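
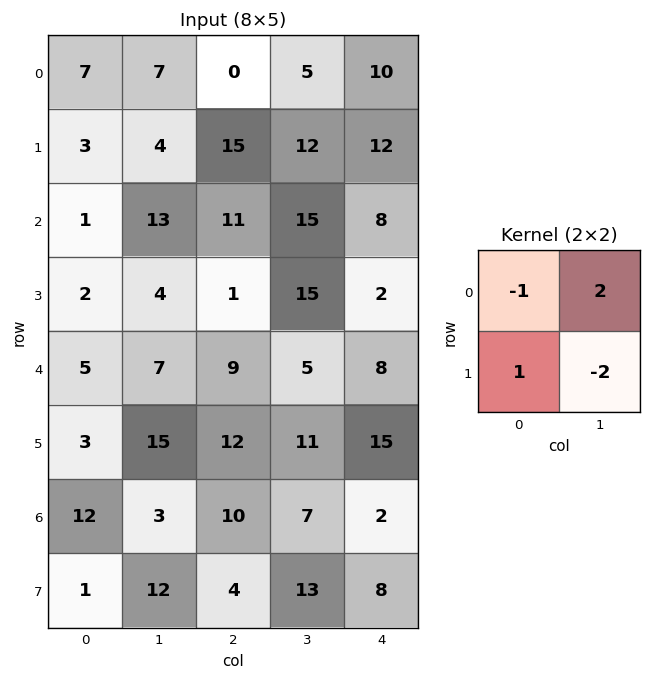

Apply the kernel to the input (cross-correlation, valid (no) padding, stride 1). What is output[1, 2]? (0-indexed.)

The receptive field on the input at this output position is [15 12 / 11 15]. Elementwise product with the kernel and sum: 15·-1 + 12·2 + 11·1 + 15·-2.

-10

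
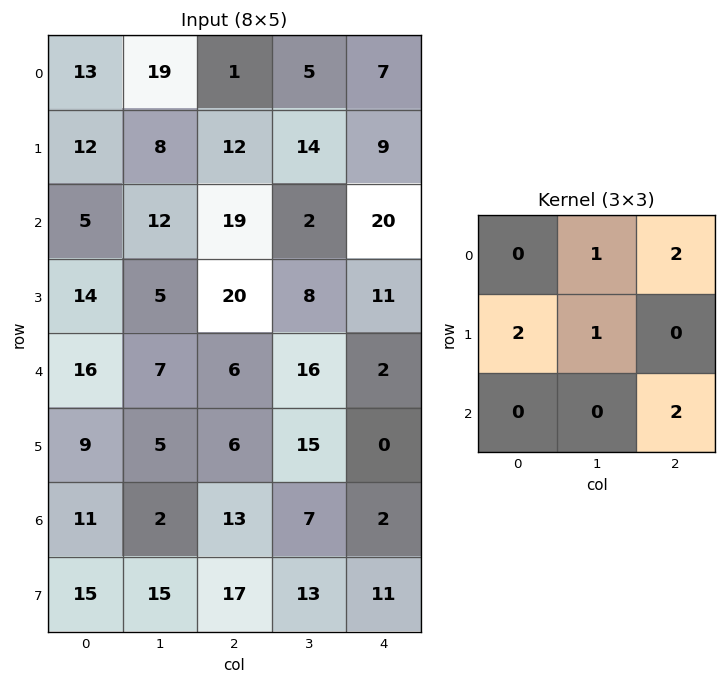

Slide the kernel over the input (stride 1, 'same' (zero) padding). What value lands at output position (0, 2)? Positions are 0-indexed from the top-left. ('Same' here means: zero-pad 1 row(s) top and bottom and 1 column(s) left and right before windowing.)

67

The receptive field on the zero-padded input at this output position is [0 0 0 / 19 1 5 / 8 12 14]. Elementwise product with the kernel and sum: 0·1 + 0·2 + 19·2 + 1·1 + 14·2.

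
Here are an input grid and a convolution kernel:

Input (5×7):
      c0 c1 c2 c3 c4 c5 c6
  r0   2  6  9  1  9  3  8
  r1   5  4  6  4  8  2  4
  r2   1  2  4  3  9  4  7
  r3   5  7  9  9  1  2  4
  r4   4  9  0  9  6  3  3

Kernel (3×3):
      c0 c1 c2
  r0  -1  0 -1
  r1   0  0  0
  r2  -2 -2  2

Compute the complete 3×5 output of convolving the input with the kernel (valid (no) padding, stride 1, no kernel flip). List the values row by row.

Output[0,0]: The receptive field on the input at this output position is [2 6 9 / 5 4 6 / 1 2 4]. Elementwise product with the kernel and sum: 2·-1 + 9·-1 + 1·-2 + 2·-2 + 4·2.

-9 -13 -14 -20 -29
-17 -22 -48 -22 -10
-31 -5 -19 -31 -28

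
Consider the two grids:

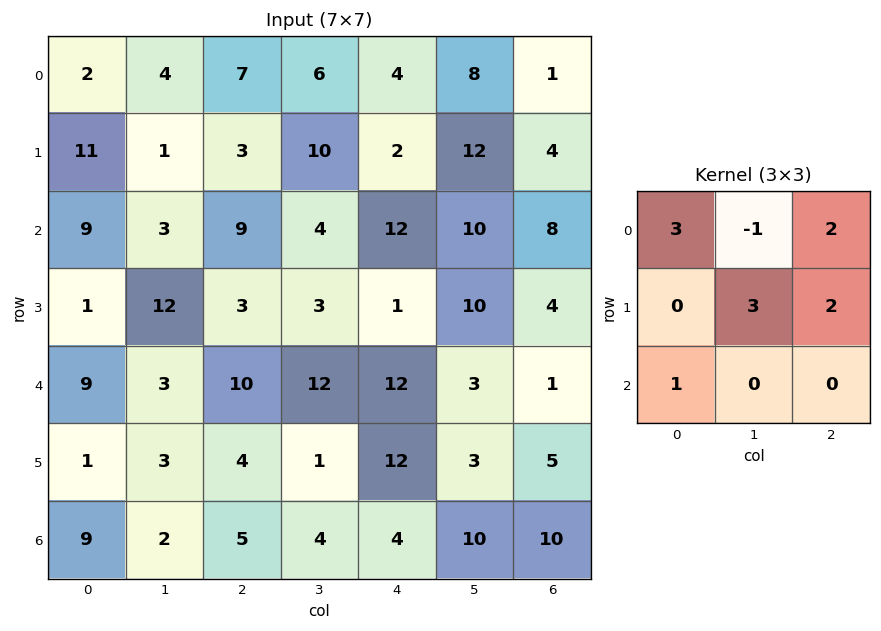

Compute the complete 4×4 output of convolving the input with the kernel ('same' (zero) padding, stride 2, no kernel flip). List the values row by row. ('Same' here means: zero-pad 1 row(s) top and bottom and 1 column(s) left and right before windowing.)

14 34 38 15
24 67 111 66
56 96 71 32
36 30 29 34

Output[0,0]: The receptive field on the zero-padded input at this output position is [0 0 0 / 0 2 4 / 0 11 1]. Elementwise product with the kernel and sum: 0·3 + 0·-1 + 0·2 + 2·3 + 4·2 + 0·1.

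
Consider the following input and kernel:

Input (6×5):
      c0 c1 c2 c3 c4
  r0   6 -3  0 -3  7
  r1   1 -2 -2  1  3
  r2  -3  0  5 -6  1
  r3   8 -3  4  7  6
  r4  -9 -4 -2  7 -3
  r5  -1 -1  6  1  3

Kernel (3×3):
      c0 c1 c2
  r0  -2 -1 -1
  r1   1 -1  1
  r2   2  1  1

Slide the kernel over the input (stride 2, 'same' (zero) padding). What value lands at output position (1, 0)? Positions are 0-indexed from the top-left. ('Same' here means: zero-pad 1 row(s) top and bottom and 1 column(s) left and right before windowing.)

The receptive field on the zero-padded input at this output position is [0 1 -2 / 0 -3 0 / 0 8 -3]. Elementwise product with the kernel and sum: 0·-2 + 1·-1 + -2·-1 + 0·1 + -3·-1 + 0·1 + 0·2 + 8·1 + -3·1.

9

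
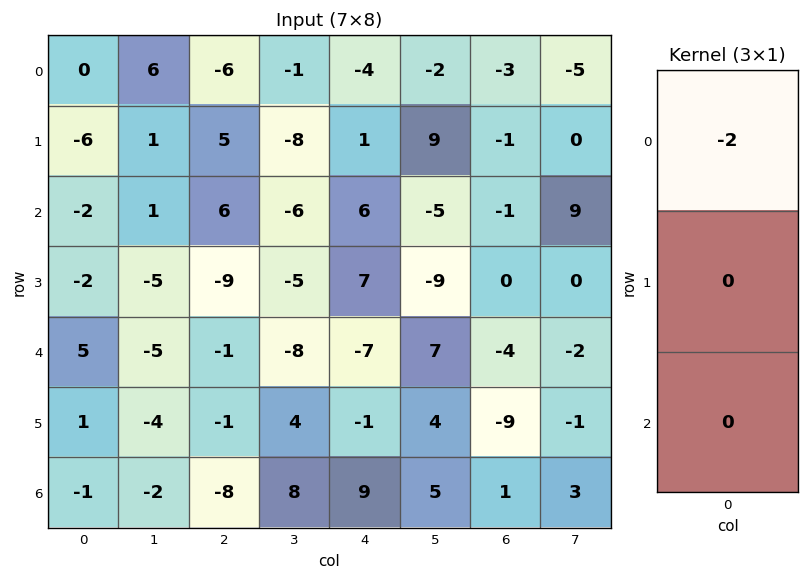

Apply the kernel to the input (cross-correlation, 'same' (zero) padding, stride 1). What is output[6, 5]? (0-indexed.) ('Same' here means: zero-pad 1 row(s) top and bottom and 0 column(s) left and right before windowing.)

-8

The receptive field on the zero-padded input at this output position is [4 / 5 / 0]. Elementwise product with the kernel and sum: 4·-2.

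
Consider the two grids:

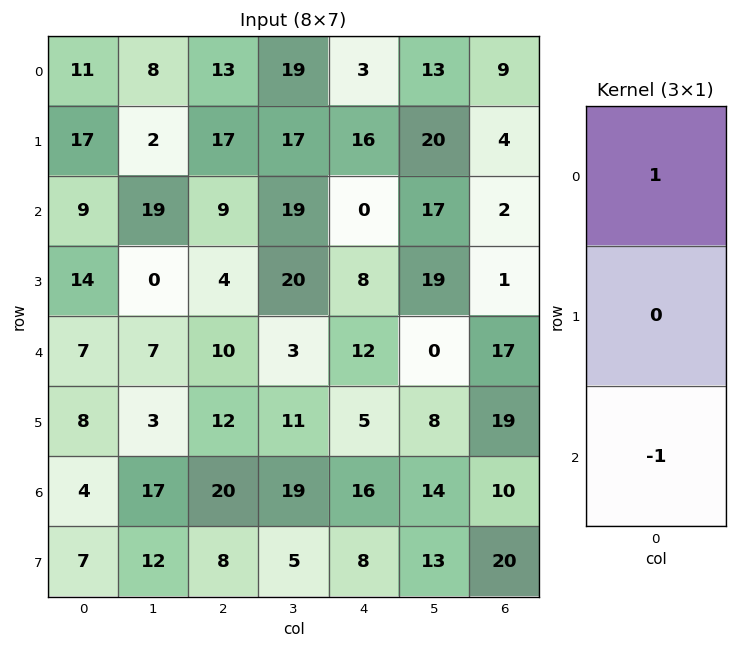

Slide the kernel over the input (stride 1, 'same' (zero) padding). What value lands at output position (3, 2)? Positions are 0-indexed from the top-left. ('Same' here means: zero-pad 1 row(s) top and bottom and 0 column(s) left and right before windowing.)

The receptive field on the zero-padded input at this output position is [9 / 4 / 10]. Elementwise product with the kernel and sum: 9·1 + 10·-1.

-1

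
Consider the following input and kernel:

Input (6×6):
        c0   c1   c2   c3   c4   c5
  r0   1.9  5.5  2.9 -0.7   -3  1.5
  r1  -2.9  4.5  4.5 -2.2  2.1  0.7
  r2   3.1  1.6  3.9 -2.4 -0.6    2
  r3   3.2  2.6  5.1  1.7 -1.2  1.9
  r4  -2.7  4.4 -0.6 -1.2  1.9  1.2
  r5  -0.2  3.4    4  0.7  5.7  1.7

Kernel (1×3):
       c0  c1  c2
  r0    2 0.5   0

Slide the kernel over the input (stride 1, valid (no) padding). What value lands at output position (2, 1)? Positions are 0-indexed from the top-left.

5.15

The receptive field on the input at this output position is [1.6 3.9 -2.4]. Elementwise product with the kernel and sum: 1.6·2 + 3.9·0.5.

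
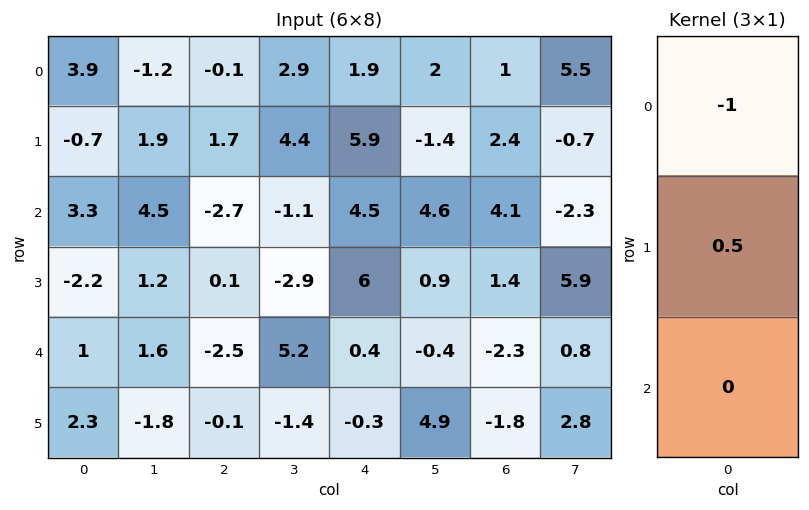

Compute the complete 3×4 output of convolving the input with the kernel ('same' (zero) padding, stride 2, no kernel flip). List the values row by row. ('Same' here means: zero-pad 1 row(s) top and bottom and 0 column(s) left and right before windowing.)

Output[0,0]: The receptive field on the zero-padded input at this output position is [0 / 3.9 / -0.7]. Elementwise product with the kernel and sum: 0·-1 + 3.9·0.5.

1.95 -0.05 0.95 0.5
2.35 -3.05 -3.65 -0.35
2.7 -1.35 -5.8 -2.55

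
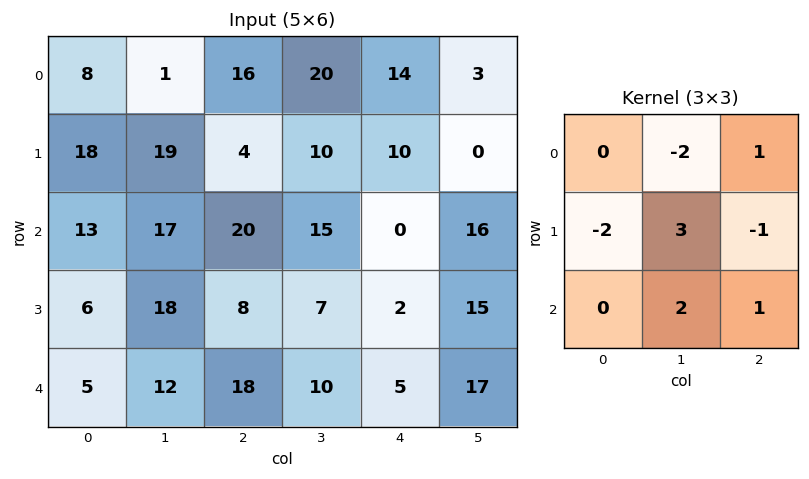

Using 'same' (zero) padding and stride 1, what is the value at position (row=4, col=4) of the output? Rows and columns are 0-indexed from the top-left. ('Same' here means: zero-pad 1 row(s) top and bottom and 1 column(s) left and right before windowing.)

The receptive field on the zero-padded input at this output position is [7 2 15 / 10 5 17 / 0 0 0]. Elementwise product with the kernel and sum: 2·-2 + 15·1 + 10·-2 + 5·3 + 17·-1 + 0·2 + 0·1.

-11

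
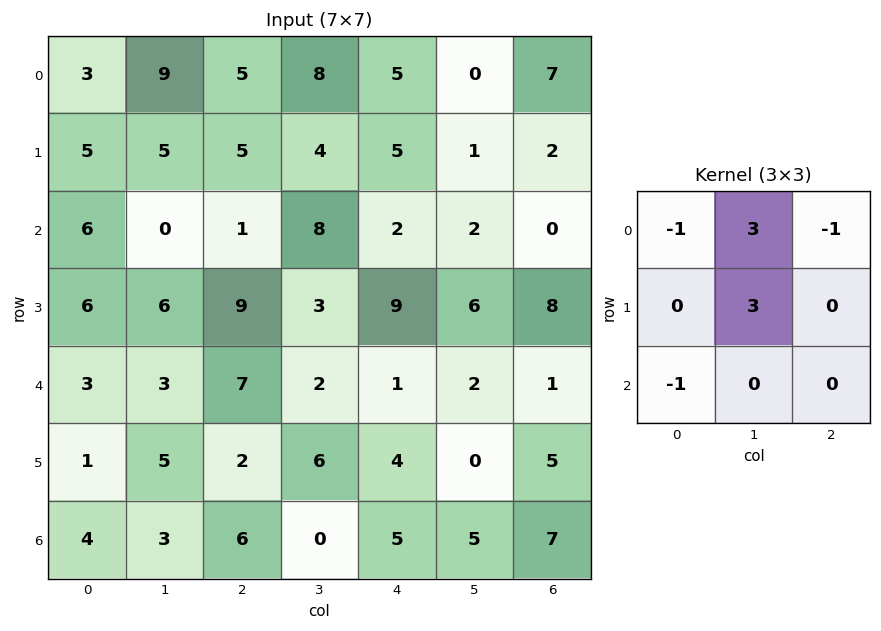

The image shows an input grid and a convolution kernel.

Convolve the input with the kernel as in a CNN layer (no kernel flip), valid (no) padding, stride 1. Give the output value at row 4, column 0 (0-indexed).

10

The receptive field on the input at this output position is [3 3 7 / 1 5 2 / 4 3 6]. Elementwise product with the kernel and sum: 3·-1 + 3·3 + 7·-1 + 5·3 + 4·-1.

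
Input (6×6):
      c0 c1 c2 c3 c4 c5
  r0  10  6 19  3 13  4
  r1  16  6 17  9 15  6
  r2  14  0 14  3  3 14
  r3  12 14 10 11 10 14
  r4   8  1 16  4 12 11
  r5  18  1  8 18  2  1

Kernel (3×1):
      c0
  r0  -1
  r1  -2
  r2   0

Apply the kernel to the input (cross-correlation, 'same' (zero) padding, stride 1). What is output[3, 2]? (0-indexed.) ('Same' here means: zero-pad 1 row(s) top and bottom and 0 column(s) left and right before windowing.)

The receptive field on the zero-padded input at this output position is [14 / 10 / 16]. Elementwise product with the kernel and sum: 14·-1 + 10·-2.

-34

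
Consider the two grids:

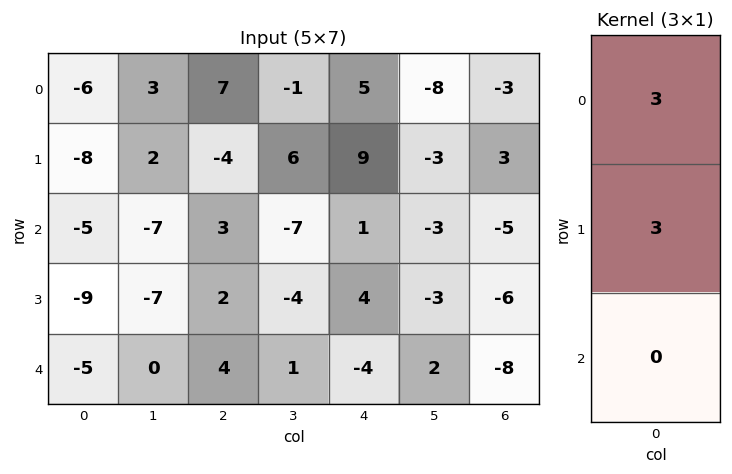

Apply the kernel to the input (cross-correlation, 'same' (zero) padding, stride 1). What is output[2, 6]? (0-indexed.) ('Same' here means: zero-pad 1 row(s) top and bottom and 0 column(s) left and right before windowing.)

The receptive field on the zero-padded input at this output position is [3 / -5 / -6]. Elementwise product with the kernel and sum: 3·3 + -5·3.

-6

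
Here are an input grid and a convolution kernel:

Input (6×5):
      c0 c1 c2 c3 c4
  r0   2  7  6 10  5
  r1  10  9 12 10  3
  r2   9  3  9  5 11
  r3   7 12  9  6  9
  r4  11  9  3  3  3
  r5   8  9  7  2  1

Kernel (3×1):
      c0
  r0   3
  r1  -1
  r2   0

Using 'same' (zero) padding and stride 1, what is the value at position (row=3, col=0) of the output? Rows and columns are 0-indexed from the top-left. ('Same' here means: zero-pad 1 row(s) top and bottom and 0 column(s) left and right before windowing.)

The receptive field on the zero-padded input at this output position is [9 / 7 / 11]. Elementwise product with the kernel and sum: 9·3 + 7·-1.

20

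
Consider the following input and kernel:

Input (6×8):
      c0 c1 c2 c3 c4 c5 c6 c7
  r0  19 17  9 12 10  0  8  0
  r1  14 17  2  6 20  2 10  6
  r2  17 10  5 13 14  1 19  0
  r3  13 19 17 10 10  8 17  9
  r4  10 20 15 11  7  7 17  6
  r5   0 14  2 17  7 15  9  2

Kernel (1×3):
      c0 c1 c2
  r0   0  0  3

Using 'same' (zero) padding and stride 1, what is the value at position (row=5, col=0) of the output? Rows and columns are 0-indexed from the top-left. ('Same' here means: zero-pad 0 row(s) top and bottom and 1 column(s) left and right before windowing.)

42

The receptive field on the zero-padded input at this output position is [0 0 14]. Elementwise product with the kernel and sum: 14·3.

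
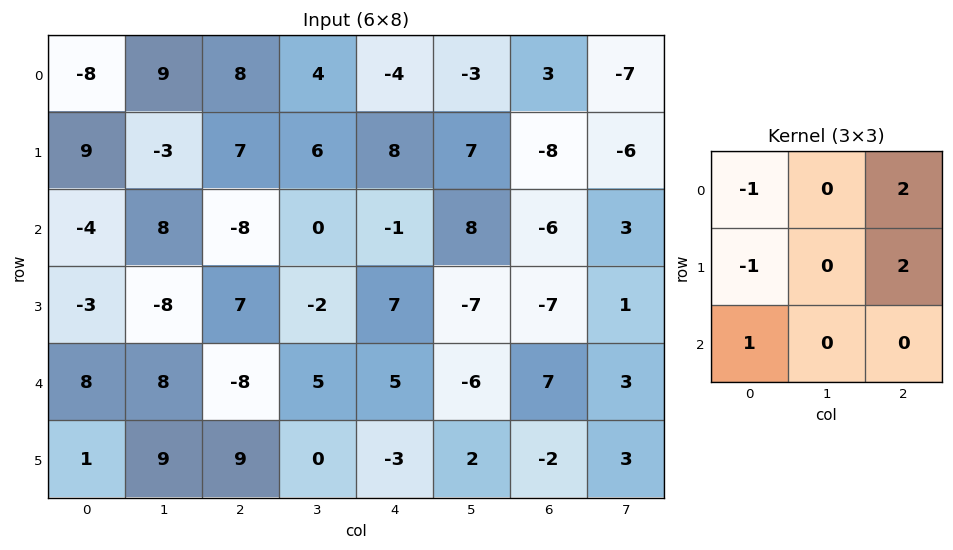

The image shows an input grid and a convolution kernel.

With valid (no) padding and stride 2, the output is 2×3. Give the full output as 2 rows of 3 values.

25 -15 -15
13 5 -27

Output[0,0]: The receptive field on the input at this output position is [-8 9 8 / 9 -3 7 / -4 8 -8]. Elementwise product with the kernel and sum: -8·-1 + 8·2 + 9·-1 + 7·2 + -4·1.
Output[0,1]: The receptive field on the input at this output position is [8 4 -4 / 7 6 8 / -8 0 -1]. Elementwise product with the kernel and sum: 8·-1 + -4·2 + 7·-1 + 8·2 + -8·1.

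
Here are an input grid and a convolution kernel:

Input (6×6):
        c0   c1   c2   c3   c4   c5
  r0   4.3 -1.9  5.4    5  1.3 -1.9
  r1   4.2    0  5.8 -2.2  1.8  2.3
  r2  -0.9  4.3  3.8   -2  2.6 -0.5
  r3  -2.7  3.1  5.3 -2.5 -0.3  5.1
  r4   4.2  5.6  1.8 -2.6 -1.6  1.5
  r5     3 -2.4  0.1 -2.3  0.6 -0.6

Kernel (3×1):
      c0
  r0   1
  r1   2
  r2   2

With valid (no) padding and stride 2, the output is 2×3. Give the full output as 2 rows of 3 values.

Output[0,0]: The receptive field on the input at this output position is [4.3 / 4.2 / -0.9]. Elementwise product with the kernel and sum: 4.3·1 + 4.2·2 + -0.9·2.

10.9 24.6 10.1
2.1 18 -1.2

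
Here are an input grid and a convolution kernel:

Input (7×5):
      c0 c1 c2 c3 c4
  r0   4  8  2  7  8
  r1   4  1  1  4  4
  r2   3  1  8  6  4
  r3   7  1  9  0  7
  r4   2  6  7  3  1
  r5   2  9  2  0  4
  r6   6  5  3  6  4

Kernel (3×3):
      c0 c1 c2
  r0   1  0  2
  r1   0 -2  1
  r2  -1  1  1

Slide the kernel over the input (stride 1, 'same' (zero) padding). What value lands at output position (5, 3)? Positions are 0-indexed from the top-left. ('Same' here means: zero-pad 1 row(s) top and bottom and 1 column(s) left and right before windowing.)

20

The receptive field on the zero-padded input at this output position is [7 3 1 / 2 0 4 / 3 6 4]. Elementwise product with the kernel and sum: 7·1 + 1·2 + 0·-2 + 4·1 + 3·-1 + 6·1 + 4·1.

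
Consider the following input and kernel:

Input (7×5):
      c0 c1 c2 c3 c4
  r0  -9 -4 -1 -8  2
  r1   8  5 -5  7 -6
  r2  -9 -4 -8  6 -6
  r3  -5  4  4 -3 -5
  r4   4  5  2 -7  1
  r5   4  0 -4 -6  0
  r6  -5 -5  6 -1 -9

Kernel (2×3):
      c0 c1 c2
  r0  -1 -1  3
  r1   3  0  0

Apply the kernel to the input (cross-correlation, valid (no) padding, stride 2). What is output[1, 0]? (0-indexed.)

-26

The receptive field on the input at this output position is [-9 -4 -8 / -5 4 4]. Elementwise product with the kernel and sum: -9·-1 + -4·-1 + -8·3 + -5·3.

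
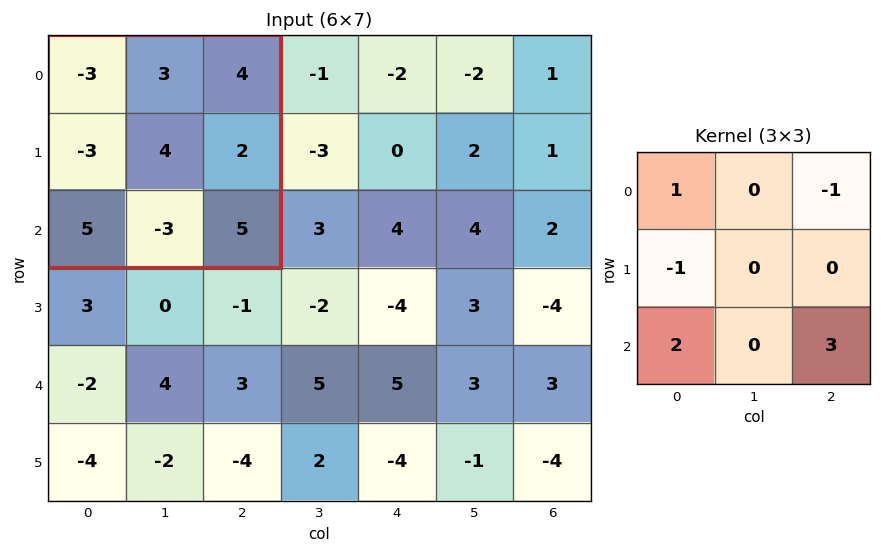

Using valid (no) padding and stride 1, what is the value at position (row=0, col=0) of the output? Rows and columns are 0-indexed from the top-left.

The receptive field on the input at this output position is [-3 3 4 / -3 4 2 / 5 -3 5]. Elementwise product with the kernel and sum: -3·1 + 4·-1 + -3·-1 + 5·2 + 5·3.

21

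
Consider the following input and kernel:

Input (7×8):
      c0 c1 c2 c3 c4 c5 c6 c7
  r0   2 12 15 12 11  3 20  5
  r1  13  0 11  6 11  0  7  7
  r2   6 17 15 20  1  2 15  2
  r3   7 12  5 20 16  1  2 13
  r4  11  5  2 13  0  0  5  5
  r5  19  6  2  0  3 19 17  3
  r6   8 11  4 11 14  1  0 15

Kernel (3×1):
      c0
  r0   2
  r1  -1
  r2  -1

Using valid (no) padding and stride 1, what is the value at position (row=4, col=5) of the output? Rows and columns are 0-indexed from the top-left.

The receptive field on the input at this output position is [0 / 19 / 1]. Elementwise product with the kernel and sum: 0·2 + 19·-1 + 1·-1.

-20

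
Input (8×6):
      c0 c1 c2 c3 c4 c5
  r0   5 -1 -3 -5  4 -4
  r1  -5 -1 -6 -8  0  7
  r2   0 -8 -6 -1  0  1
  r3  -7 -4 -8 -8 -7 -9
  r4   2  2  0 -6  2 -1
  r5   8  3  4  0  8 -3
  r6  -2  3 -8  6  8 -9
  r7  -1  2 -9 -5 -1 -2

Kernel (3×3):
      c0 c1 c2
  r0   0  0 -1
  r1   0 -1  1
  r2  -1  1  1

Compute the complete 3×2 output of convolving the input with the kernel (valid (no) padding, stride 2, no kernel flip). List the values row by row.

-16 9
2 -3
-2 28

Output[0,0]: The receptive field on the input at this output position is [5 -1 -3 / -5 -1 -6 / 0 -8 -6]. Elementwise product with the kernel and sum: -3·-1 + -1·-1 + -6·1 + 0·-1 + -8·1 + -6·1.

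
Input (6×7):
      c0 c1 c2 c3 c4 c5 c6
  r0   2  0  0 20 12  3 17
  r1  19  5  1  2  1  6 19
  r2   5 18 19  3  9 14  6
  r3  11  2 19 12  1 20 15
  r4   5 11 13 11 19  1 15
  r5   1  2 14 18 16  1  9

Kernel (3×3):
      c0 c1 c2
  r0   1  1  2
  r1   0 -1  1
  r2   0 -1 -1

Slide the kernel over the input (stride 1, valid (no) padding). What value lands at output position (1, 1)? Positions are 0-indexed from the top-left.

The receptive field on the input at this output position is [5 1 2 / 18 19 3 / 2 19 12]. Elementwise product with the kernel and sum: 5·1 + 1·1 + 2·2 + 19·-1 + 3·1 + 19·-1 + 12·-1.

-37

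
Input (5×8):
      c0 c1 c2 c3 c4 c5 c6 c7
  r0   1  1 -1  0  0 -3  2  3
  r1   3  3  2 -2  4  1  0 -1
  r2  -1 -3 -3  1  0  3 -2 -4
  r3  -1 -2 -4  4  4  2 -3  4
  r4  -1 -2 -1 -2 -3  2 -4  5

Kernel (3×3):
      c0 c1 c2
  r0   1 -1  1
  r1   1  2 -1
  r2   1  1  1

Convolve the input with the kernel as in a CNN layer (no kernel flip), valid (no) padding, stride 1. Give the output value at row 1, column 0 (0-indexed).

The receptive field on the input at this output position is [3 3 2 / -1 -3 -3 / -1 -2 -4]. Elementwise product with the kernel and sum: 3·1 + 3·-1 + 2·1 + -1·1 + -3·2 + -3·-1 + -1·1 + -2·1 + -4·1.

-9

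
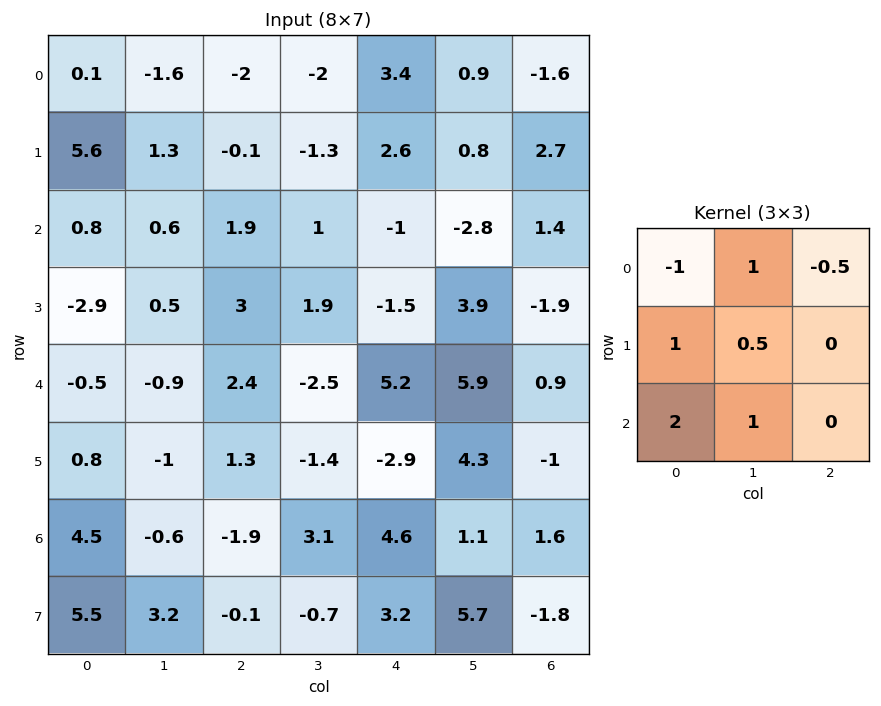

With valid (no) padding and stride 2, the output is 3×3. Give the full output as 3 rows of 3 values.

Output[0,0]: The receptive field on the input at this output position is [0.1 -1.6 -2 / 5.6 1.3 -0.1 / 0.8 0.6 1.9]. Elementwise product with the kernel and sum: 0.1·-1 + -1.6·1 + -2·-0.5 + 5.6·1 + 1.3·0.5 + 0.8·2 + 0.6·1.
Output[0,1]: The receptive field on the input at this output position is [-2 -2 3.4 / -0.1 -1.3 2.6 / 1.9 1 -1]. Elementwise product with the kernel and sum: -2·-1 + -2·1 + 3.4·-0.5 + -0.1·1 + -1.3·0.5 + 1.9·2 + 1·1.

7.75 2.35 -3.5
-5.7 5.85 14.25
7.1 -7.6 9.8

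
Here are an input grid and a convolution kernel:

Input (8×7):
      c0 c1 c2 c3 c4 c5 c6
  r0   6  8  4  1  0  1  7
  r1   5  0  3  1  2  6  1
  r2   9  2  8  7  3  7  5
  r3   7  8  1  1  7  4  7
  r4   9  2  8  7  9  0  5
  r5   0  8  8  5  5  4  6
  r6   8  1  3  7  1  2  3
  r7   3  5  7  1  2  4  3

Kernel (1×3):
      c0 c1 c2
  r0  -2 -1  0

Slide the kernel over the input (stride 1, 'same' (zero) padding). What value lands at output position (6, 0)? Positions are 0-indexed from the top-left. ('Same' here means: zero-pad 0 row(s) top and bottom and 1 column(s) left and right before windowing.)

The receptive field on the zero-padded input at this output position is [0 8 1]. Elementwise product with the kernel and sum: 0·-2 + 8·-1.

-8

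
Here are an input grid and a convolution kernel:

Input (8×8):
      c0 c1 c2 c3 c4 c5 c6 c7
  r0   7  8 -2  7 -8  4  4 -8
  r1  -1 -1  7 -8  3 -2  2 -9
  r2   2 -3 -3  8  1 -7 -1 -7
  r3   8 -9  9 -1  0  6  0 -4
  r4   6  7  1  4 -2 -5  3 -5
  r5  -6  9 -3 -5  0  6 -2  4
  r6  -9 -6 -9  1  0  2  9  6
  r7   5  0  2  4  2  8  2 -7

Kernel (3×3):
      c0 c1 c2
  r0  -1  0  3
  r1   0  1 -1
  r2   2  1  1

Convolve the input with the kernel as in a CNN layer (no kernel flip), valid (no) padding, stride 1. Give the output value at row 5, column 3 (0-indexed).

39

The receptive field on the input at this output position is [-5 0 6 / 1 0 2 / 4 2 8]. Elementwise product with the kernel and sum: -5·-1 + 6·3 + 0·1 + 2·-1 + 4·2 + 2·1 + 8·1.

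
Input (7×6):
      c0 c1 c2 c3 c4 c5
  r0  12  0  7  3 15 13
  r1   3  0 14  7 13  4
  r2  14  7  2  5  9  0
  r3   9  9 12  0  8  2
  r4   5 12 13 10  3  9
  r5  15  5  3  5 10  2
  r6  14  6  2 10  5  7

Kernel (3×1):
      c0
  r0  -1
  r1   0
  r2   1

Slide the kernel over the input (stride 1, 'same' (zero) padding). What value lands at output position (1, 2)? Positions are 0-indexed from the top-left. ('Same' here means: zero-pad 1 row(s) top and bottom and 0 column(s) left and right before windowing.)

-5

The receptive field on the zero-padded input at this output position is [7 / 14 / 2]. Elementwise product with the kernel and sum: 7·-1 + 2·1.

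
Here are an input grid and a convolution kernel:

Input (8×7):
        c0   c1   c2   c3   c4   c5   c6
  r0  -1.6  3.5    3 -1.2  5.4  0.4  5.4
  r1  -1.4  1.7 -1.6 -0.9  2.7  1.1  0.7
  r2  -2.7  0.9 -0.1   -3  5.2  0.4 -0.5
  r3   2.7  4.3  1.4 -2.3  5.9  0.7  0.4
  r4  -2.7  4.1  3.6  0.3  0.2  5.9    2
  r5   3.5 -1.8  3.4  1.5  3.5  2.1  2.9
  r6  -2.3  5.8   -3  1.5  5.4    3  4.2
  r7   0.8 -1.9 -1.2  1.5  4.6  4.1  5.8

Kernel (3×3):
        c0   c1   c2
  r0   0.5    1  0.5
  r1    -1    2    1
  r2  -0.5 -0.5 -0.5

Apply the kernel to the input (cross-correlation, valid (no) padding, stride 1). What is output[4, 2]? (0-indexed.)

3.35

The receptive field on the input at this output position is [3.6 0.3 0.2 / 3.4 1.5 3.5 / -3 1.5 5.4]. Elementwise product with the kernel and sum: 3.6·0.5 + 0.3·1 + 0.2·0.5 + 3.4·-1 + 1.5·2 + 3.5·1 + -3·-0.5 + 1.5·-0.5 + 5.4·-0.5.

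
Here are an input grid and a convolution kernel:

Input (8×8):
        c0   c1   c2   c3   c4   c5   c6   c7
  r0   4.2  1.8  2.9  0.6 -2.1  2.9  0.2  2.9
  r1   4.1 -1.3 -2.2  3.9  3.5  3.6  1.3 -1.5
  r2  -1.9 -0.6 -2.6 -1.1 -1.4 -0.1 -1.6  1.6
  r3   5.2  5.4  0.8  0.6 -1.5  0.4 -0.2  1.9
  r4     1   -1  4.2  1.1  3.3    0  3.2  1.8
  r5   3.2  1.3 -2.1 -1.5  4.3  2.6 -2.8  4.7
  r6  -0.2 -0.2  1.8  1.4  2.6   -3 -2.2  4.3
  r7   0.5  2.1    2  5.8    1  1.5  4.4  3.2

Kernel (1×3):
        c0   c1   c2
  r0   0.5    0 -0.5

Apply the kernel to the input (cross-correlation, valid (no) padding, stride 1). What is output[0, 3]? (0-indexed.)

The receptive field on the input at this output position is [0.6 -2.1 2.9]. Elementwise product with the kernel and sum: 0.6·0.5 + 2.9·-0.5.

-1.15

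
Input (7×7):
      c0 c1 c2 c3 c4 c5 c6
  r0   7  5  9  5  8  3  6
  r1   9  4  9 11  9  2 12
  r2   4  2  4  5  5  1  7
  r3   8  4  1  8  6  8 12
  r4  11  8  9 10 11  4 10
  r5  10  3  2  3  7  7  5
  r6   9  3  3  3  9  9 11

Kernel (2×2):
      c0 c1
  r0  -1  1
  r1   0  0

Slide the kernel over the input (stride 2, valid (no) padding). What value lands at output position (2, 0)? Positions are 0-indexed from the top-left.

-3

The receptive field on the input at this output position is [11 8 / 10 3]. Elementwise product with the kernel and sum: 11·-1 + 8·1.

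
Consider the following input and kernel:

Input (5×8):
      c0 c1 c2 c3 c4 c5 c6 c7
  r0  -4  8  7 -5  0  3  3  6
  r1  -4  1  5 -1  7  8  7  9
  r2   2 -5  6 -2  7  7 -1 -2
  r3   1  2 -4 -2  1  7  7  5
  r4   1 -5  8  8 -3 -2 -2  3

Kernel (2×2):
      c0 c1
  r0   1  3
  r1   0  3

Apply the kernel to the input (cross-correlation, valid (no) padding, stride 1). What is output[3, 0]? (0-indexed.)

The receptive field on the input at this output position is [1 2 / 1 -5]. Elementwise product with the kernel and sum: 1·1 + 2·3 + -5·3.

-8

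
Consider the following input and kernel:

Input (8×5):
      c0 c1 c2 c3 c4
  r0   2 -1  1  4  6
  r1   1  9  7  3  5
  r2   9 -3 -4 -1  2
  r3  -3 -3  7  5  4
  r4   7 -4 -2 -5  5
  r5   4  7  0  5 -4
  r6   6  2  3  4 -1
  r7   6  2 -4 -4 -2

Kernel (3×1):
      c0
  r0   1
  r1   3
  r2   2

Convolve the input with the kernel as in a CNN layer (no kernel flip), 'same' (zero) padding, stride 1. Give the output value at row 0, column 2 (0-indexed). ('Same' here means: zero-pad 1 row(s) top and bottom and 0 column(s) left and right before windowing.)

The receptive field on the zero-padded input at this output position is [0 / 1 / 7]. Elementwise product with the kernel and sum: 0·1 + 1·3 + 7·2.

17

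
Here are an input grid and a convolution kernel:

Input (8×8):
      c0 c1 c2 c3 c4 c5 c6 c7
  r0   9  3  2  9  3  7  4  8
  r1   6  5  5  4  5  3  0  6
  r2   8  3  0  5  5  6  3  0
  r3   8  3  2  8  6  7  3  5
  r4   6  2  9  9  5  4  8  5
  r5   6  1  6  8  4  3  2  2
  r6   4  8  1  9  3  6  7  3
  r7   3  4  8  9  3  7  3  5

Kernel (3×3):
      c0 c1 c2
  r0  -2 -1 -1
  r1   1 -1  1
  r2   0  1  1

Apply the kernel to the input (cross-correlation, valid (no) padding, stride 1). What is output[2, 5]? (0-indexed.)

7

The receptive field on the input at this output position is [6 3 0 / 7 3 5 / 4 8 5]. Elementwise product with the kernel and sum: 6·-2 + 3·-1 + 0·-1 + 7·1 + 3·-1 + 5·1 + 8·1 + 5·1.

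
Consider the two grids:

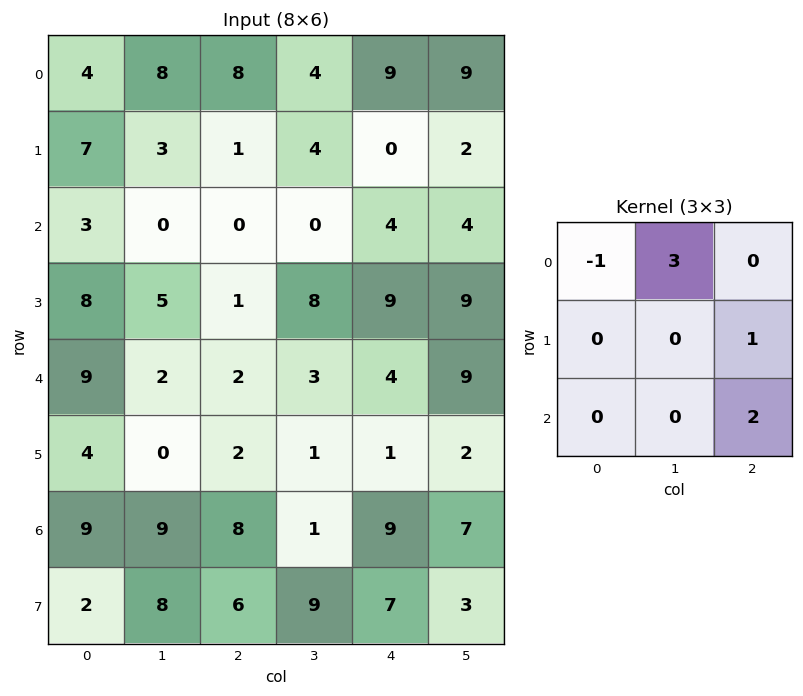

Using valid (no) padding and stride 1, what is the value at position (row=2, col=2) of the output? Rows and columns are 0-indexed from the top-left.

The receptive field on the input at this output position is [0 0 4 / 1 8 9 / 2 3 4]. Elementwise product with the kernel and sum: 0·-1 + 0·3 + 9·1 + 4·2.

17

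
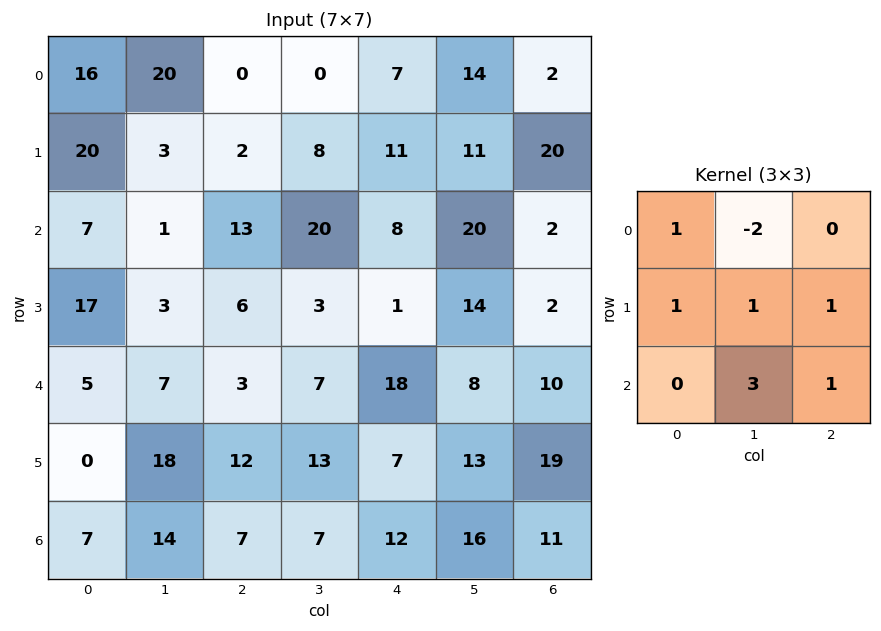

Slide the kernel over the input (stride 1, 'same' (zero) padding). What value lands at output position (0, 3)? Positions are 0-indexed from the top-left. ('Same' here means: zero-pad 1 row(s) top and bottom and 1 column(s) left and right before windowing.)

The receptive field on the zero-padded input at this output position is [0 0 0 / 0 0 7 / 2 8 11]. Elementwise product with the kernel and sum: 0·1 + 0·-2 + 0·1 + 0·1 + 7·1 + 8·3 + 11·1.

42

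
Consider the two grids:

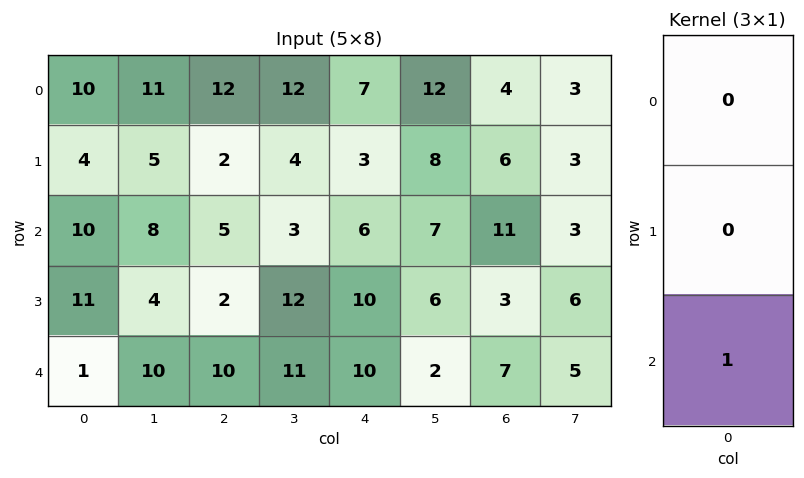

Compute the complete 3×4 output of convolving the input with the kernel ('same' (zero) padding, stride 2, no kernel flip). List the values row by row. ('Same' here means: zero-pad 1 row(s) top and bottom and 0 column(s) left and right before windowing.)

4 2 3 6
11 2 10 3
0 0 0 0

Output[0,0]: The receptive field on the zero-padded input at this output position is [0 / 10 / 4]. Elementwise product with the kernel and sum: 4·1.
Output[0,1]: The receptive field on the zero-padded input at this output position is [0 / 12 / 2]. Elementwise product with the kernel and sum: 2·1.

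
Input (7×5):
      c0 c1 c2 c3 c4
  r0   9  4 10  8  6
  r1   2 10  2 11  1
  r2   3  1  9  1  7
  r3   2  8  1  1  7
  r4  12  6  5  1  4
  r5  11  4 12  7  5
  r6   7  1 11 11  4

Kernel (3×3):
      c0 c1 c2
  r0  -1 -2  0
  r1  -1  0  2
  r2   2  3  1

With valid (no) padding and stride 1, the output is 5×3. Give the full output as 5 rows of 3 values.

3 18 2
22 7 -7
42 3 19
26 37 50
17 40 50

Output[0,0]: The receptive field on the input at this output position is [9 4 10 / 2 10 2 / 3 1 9]. Elementwise product with the kernel and sum: 9·-1 + 4·-2 + 2·-1 + 2·2 + 3·2 + 1·3 + 9·1.
Output[0,1]: The receptive field on the input at this output position is [4 10 8 / 10 2 11 / 1 9 1]. Elementwise product with the kernel and sum: 4·-1 + 10·-2 + 10·-1 + 11·2 + 1·2 + 9·3 + 1·1.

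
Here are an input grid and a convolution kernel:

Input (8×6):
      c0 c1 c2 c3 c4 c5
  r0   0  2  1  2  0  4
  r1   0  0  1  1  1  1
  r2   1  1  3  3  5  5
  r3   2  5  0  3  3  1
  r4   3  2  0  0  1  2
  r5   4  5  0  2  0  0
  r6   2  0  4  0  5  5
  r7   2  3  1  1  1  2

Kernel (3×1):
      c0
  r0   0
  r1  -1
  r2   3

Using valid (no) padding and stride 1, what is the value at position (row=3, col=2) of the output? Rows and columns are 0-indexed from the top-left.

0

The receptive field on the input at this output position is [0 / 0 / 0]. Elementwise product with the kernel and sum: 0·-1 + 0·3.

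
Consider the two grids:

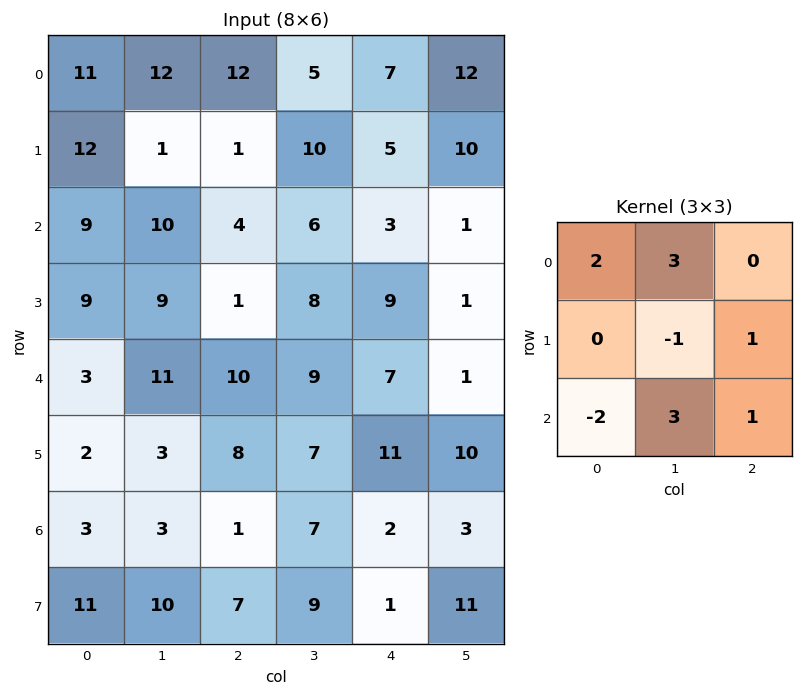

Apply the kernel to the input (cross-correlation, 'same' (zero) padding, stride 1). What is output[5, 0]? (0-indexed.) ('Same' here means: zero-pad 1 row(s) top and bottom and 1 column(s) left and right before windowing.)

The receptive field on the zero-padded input at this output position is [0 3 11 / 0 2 3 / 0 3 3]. Elementwise product with the kernel and sum: 0·2 + 3·3 + 2·-1 + 3·1 + 0·-2 + 3·3 + 3·1.

22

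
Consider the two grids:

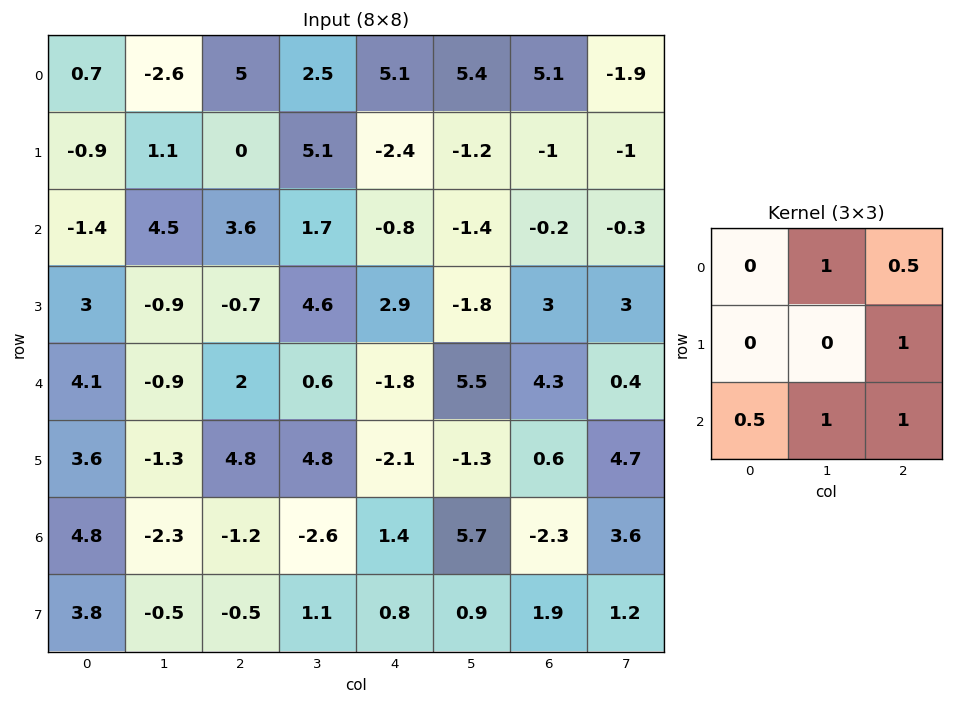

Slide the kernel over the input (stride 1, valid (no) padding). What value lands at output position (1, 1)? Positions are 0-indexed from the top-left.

The receptive field on the input at this output position is [1.1 0 5.1 / 4.5 3.6 1.7 / -0.9 -0.7 4.6]. Elementwise product with the kernel and sum: 0·1 + 5.1·0.5 + 1.7·1 + -0.9·0.5 + -0.7·1 + 4.6·1.

7.7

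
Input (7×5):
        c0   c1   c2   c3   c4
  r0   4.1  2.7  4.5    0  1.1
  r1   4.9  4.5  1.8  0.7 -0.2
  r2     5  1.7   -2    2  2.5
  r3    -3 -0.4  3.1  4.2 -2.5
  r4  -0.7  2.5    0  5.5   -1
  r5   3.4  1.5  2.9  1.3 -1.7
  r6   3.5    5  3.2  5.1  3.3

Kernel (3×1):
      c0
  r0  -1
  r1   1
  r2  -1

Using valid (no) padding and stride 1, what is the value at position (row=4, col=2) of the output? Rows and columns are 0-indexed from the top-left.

-0.3

The receptive field on the input at this output position is [0 / 2.9 / 3.2]. Elementwise product with the kernel and sum: 0·-1 + 2.9·1 + 3.2·-1.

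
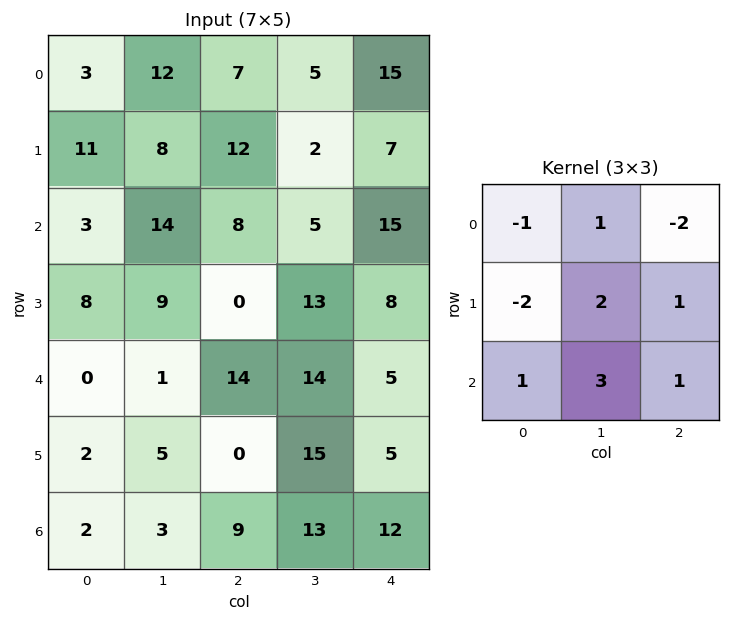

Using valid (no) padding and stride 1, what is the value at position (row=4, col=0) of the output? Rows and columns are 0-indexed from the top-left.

The receptive field on the input at this output position is [0 1 14 / 2 5 0 / 2 3 9]. Elementwise product with the kernel and sum: 0·-1 + 1·1 + 14·-2 + 2·-2 + 5·2 + 0·1 + 2·1 + 3·3 + 9·1.

-1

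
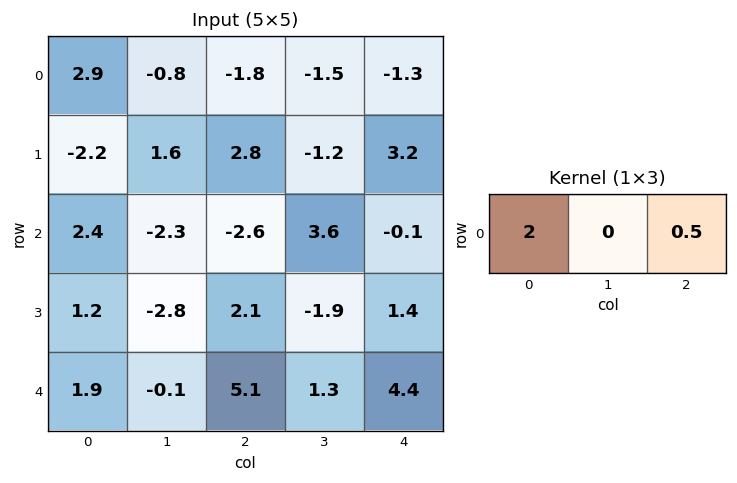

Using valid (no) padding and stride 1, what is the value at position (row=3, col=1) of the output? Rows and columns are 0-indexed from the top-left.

The receptive field on the input at this output position is [-2.8 2.1 -1.9]. Elementwise product with the kernel and sum: -2.8·2 + -1.9·0.5.

-6.55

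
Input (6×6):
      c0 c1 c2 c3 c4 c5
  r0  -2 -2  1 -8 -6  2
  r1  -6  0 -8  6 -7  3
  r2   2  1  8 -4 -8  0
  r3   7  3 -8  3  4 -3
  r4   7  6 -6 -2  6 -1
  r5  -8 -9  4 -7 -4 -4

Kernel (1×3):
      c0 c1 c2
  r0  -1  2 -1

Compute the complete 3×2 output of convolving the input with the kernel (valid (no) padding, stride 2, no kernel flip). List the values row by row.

Output[0,0]: The receptive field on the input at this output position is [-2 -2 1]. Elementwise product with the kernel and sum: -2·-1 + -2·2 + 1·-1.
Output[0,1]: The receptive field on the input at this output position is [1 -8 -6]. Elementwise product with the kernel and sum: 1·-1 + -8·2 + -6·-1.

-3 -11
-8 -8
11 -4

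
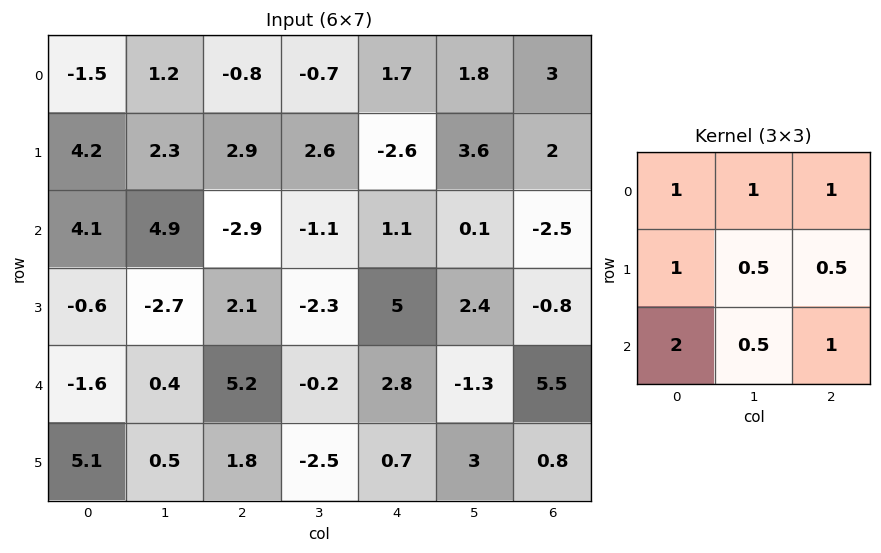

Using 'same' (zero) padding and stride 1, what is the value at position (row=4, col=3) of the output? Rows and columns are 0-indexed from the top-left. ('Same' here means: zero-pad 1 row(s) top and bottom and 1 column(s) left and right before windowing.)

The receptive field on the zero-padded input at this output position is [2.1 -2.3 5 / 5.2 -0.2 2.8 / 1.8 -2.5 0.7]. Elementwise product with the kernel and sum: 2.1·1 + -2.3·1 + 5·1 + 5.2·1 + -0.2·0.5 + 2.8·0.5 + 1.8·2 + -2.5·0.5 + 0.7·1.

14.35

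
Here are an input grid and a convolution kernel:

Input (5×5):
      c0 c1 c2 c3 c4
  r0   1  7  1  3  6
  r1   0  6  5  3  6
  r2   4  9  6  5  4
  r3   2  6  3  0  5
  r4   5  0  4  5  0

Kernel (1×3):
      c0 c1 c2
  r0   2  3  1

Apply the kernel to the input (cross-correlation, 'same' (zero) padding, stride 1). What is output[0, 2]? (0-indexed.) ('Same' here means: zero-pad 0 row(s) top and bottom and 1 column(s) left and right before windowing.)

20

The receptive field on the zero-padded input at this output position is [7 1 3]. Elementwise product with the kernel and sum: 7·2 + 1·3 + 3·1.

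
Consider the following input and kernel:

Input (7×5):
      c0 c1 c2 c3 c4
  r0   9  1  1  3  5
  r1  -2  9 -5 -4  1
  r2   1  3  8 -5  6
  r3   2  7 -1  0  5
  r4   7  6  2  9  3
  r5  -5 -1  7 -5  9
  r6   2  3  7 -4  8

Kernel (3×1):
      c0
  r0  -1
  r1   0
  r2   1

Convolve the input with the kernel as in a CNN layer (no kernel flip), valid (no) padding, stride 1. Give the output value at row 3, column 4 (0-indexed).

4

The receptive field on the input at this output position is [5 / 3 / 9]. Elementwise product with the kernel and sum: 5·-1 + 9·1.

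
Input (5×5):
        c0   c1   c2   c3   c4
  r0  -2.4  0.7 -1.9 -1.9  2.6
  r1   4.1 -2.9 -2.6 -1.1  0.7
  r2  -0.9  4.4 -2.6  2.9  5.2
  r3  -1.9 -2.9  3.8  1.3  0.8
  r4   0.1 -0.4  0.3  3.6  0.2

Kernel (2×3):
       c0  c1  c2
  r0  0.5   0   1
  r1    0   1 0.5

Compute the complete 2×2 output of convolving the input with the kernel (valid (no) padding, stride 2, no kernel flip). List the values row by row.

-7.3 0.9
-4.05 5.6

Output[0,0]: The receptive field on the input at this output position is [-2.4 0.7 -1.9 / 4.1 -2.9 -2.6]. Elementwise product with the kernel and sum: -2.4·0.5 + -1.9·1 + -2.9·1 + -2.6·0.5.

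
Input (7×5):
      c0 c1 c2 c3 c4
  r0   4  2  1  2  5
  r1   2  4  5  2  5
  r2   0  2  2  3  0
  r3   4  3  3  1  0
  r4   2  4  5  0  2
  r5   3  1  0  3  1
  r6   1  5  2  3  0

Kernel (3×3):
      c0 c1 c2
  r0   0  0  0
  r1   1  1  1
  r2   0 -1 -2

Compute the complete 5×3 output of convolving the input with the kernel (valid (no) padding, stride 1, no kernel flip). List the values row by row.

Output[0,0]: The receptive field on the input at this output position is [4 2 1 / 2 4 5 / 0 2 2]. Elementwise product with the kernel and sum: 2·1 + 4·1 + 5·1 + 2·-1 + 2·-2.
Output[0,1]: The receptive field on the input at this output position is [2 1 2 / 4 5 2 / 2 2 3]. Elementwise product with the kernel and sum: 4·1 + 5·1 + 2·1 + 2·-1 + 3·-2.

5 3 9
-5 2 4
-4 2 0
10 3 2
-5 -4 1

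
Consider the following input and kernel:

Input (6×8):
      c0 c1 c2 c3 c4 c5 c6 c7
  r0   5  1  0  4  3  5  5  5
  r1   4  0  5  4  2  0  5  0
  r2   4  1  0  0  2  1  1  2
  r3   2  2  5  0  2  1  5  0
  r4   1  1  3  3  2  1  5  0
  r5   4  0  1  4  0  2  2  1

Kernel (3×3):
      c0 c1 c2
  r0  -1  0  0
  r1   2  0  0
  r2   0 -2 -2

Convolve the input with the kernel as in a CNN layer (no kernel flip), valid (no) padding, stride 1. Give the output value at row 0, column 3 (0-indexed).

The receptive field on the input at this output position is [4 3 5 / 4 2 0 / 0 2 1]. Elementwise product with the kernel and sum: 4·-1 + 4·2 + 2·-2 + 1·-2.

-2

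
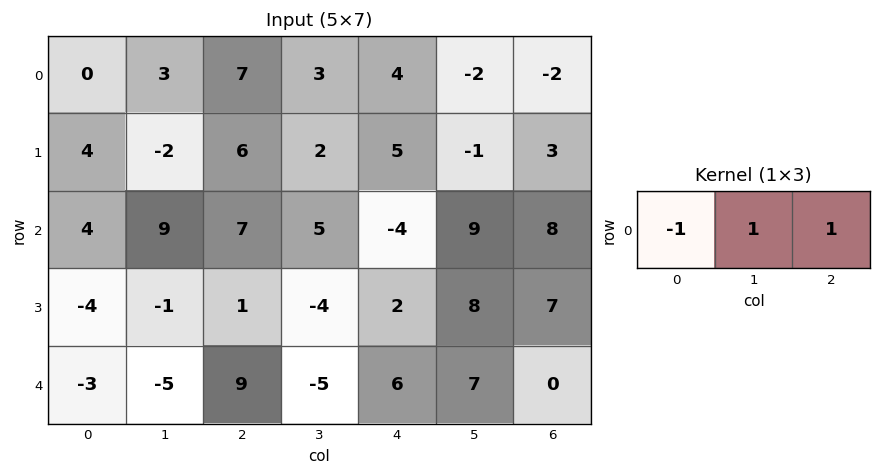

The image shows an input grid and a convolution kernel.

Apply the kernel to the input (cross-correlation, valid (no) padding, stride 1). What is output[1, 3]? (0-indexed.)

2

The receptive field on the input at this output position is [2 5 -1]. Elementwise product with the kernel and sum: 2·-1 + 5·1 + -1·1.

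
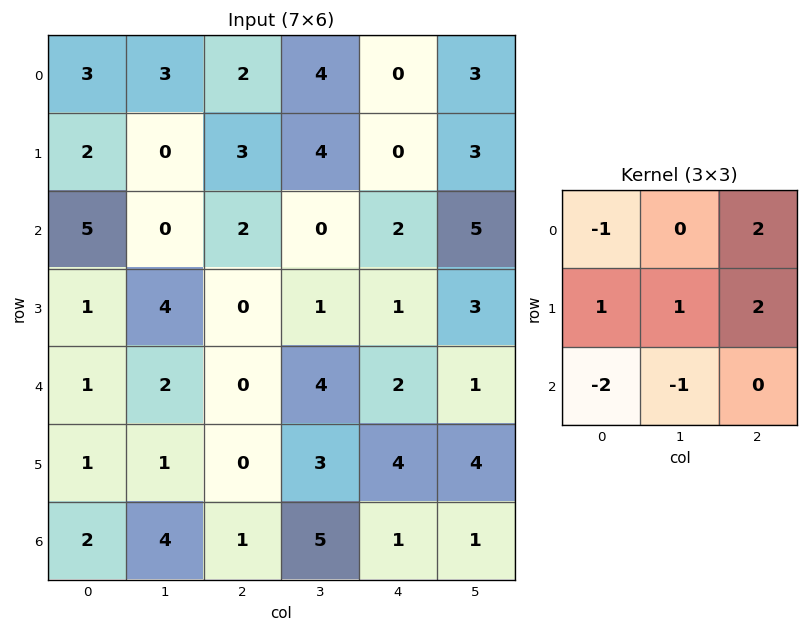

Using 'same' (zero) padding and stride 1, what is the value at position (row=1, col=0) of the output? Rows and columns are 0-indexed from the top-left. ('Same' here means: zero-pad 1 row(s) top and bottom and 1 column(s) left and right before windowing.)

The receptive field on the zero-padded input at this output position is [0 3 3 / 0 2 0 / 0 5 0]. Elementwise product with the kernel and sum: 0·-1 + 3·2 + 0·1 + 2·1 + 0·2 + 0·-2 + 5·-1.

3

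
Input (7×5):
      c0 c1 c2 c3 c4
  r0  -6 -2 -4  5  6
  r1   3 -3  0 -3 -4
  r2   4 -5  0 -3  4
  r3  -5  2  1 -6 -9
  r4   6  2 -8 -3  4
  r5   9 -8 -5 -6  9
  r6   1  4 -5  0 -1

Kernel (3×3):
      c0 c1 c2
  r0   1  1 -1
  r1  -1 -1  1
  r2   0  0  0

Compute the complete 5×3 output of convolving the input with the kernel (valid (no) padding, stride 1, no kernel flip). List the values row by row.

Output[0,0]: The receptive field on the input at this output position is [-6 -2 -4 / 3 -3 0 / 4 -5 0]. Elementwise product with the kernel and sum: -6·1 + -2·1 + -4·-1 + 3·-1 + -3·-1 + 0·1.

-4 -11 -6
1 2 8
3 -11 -11
-20 12 19
10 4 5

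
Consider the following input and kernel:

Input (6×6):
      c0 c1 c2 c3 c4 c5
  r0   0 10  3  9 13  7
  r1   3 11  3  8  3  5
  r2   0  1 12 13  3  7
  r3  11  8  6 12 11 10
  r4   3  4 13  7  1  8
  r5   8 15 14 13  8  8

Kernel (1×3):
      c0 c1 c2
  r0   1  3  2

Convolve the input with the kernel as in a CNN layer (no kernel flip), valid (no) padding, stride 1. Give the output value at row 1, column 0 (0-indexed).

42

The receptive field on the input at this output position is [3 11 3]. Elementwise product with the kernel and sum: 3·1 + 11·3 + 3·2.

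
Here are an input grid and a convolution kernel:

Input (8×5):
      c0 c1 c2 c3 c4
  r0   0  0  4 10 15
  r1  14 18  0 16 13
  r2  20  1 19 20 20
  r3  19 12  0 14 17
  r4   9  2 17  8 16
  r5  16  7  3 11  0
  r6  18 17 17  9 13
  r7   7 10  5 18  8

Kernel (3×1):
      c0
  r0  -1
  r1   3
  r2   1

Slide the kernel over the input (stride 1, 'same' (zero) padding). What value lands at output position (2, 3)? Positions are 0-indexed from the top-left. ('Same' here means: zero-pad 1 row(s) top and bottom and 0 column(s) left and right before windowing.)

58

The receptive field on the zero-padded input at this output position is [16 / 20 / 14]. Elementwise product with the kernel and sum: 16·-1 + 20·3 + 14·1.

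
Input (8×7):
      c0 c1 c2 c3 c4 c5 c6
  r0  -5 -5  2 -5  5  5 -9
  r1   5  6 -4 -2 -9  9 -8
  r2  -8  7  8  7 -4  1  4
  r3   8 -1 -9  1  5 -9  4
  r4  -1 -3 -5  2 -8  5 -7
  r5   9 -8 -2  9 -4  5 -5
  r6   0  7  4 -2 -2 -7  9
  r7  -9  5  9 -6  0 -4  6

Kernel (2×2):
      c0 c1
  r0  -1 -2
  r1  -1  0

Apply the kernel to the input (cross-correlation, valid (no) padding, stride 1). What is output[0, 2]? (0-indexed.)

12

The receptive field on the input at this output position is [2 -5 / -4 -2]. Elementwise product with the kernel and sum: 2·-1 + -5·-2 + -4·-1.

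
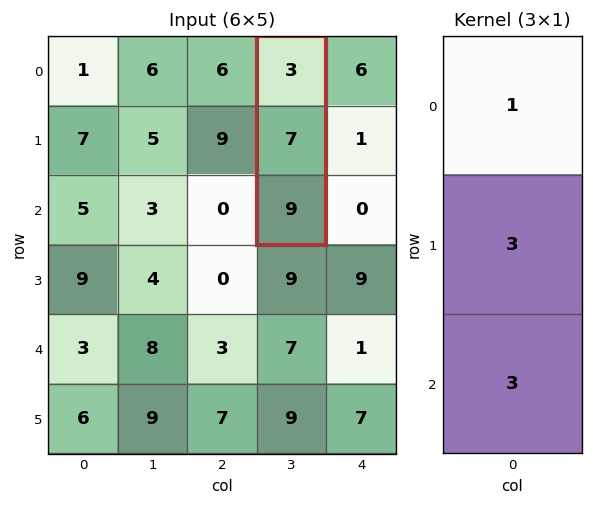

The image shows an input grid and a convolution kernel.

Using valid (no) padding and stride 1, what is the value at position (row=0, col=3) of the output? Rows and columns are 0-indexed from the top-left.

51

The receptive field on the input at this output position is [3 / 7 / 9]. Elementwise product with the kernel and sum: 3·1 + 7·3 + 9·3.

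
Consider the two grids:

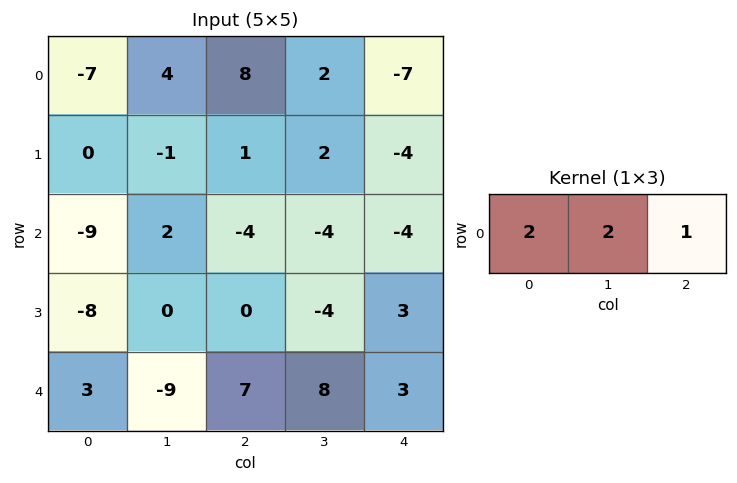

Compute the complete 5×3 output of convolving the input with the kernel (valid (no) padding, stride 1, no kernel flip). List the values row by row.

2 26 13
-1 2 2
-18 -8 -20
-16 -4 -5
-5 4 33

Output[0,0]: The receptive field on the input at this output position is [-7 4 8]. Elementwise product with the kernel and sum: -7·2 + 4·2 + 8·1.
Output[0,1]: The receptive field on the input at this output position is [4 8 2]. Elementwise product with the kernel and sum: 4·2 + 8·2 + 2·1.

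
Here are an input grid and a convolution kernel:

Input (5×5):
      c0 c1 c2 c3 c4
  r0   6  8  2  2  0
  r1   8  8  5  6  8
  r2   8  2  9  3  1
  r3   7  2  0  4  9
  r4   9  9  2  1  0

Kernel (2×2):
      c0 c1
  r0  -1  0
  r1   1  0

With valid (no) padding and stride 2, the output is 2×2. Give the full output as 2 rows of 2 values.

2 3
-1 -9

Output[0,0]: The receptive field on the input at this output position is [6 8 / 8 8]. Elementwise product with the kernel and sum: 6·-1 + 8·1.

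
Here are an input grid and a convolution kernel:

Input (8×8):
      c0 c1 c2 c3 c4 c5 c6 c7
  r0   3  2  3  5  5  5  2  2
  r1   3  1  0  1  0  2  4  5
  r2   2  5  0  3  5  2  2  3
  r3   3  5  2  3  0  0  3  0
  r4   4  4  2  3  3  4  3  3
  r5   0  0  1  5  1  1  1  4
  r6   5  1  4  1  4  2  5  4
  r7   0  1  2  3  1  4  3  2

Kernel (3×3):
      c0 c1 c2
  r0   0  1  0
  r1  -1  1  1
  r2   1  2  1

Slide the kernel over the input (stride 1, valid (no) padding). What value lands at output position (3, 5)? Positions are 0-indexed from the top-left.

12

The receptive field on the input at this output position is [0 3 0 / 4 3 3 / 1 1 4]. Elementwise product with the kernel and sum: 3·1 + 4·-1 + 3·1 + 3·1 + 1·1 + 1·2 + 4·1.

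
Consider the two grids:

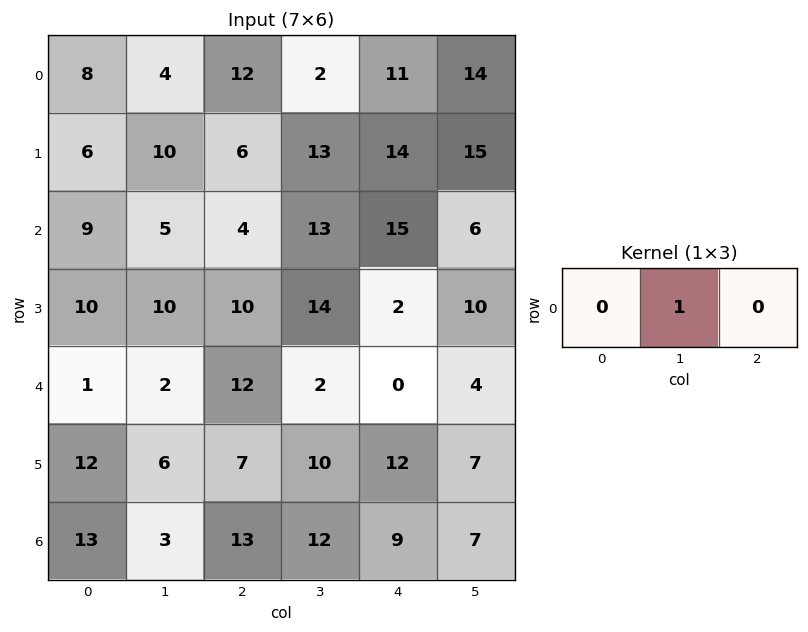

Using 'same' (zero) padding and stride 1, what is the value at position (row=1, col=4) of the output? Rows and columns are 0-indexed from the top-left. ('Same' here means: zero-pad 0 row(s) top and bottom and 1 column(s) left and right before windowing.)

14

The receptive field on the zero-padded input at this output position is [13 14 15]. Elementwise product with the kernel and sum: 14·1.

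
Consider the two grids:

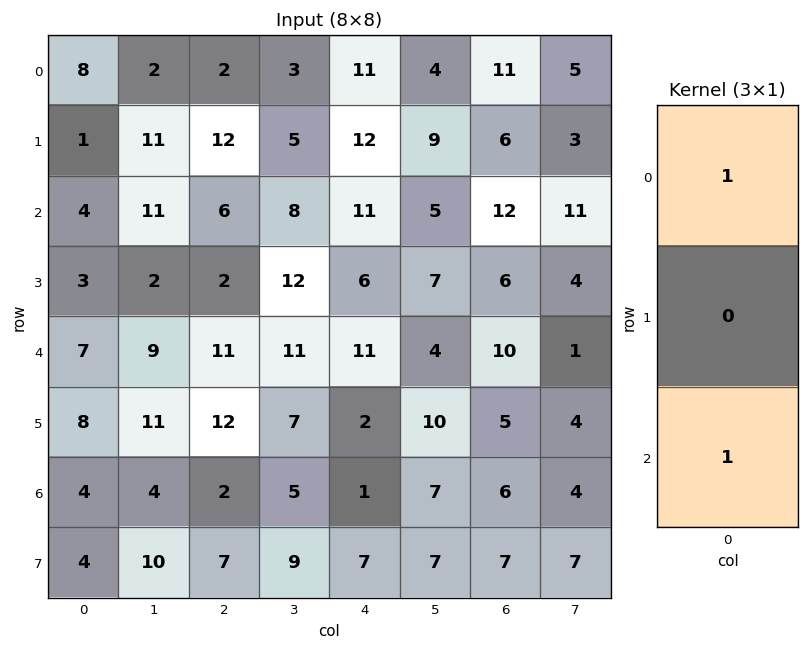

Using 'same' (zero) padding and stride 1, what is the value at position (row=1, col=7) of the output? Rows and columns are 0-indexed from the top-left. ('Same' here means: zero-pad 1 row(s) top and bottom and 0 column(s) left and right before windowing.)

The receptive field on the zero-padded input at this output position is [5 / 3 / 11]. Elementwise product with the kernel and sum: 5·1 + 11·1.

16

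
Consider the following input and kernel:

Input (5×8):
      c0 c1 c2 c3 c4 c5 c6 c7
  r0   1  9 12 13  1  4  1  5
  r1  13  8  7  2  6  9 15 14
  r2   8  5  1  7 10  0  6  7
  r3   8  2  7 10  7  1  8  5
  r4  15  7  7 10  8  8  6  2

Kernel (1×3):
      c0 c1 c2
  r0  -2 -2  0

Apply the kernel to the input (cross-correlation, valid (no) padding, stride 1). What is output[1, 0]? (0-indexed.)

The receptive field on the input at this output position is [13 8 7]. Elementwise product with the kernel and sum: 13·-2 + 8·-2.

-42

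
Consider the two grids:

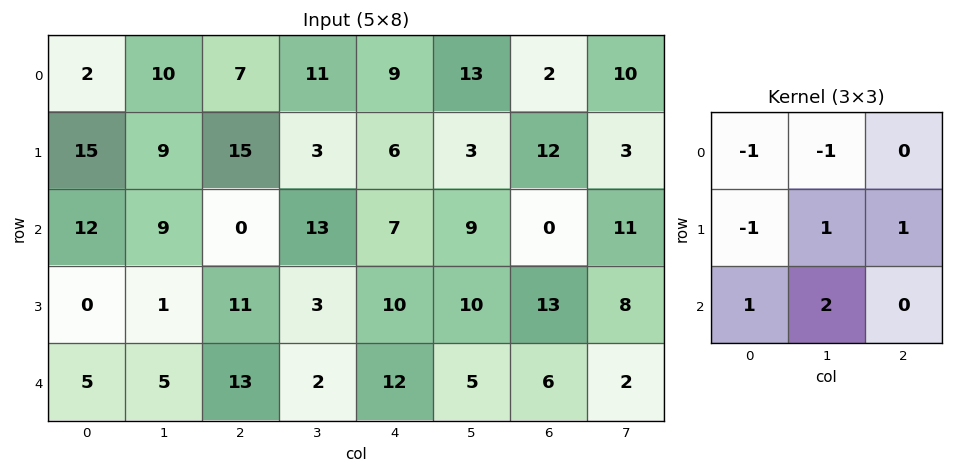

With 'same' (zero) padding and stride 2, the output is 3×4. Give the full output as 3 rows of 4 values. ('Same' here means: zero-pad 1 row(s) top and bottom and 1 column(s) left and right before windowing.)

42 47 26 26
6 3 17 23
10 -2 2 -20

Output[0,0]: The receptive field on the zero-padded input at this output position is [0 0 0 / 0 2 10 / 0 15 9]. Elementwise product with the kernel and sum: 0·-1 + 0·-1 + 0·-1 + 2·1 + 10·1 + 0·1 + 15·2.
Output[0,1]: The receptive field on the zero-padded input at this output position is [0 0 0 / 10 7 11 / 9 15 3]. Elementwise product with the kernel and sum: 0·-1 + 0·-1 + 10·-1 + 7·1 + 11·1 + 9·1 + 15·2.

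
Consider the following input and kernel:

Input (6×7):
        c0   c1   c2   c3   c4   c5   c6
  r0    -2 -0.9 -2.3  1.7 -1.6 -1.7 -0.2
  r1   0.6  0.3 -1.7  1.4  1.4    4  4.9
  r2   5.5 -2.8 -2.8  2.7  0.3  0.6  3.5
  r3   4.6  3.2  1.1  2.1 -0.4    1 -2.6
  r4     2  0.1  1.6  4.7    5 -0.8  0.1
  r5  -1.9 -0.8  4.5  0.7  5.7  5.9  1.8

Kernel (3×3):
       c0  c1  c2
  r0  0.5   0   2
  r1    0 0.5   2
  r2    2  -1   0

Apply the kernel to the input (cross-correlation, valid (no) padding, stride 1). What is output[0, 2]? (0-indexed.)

The receptive field on the input at this output position is [-2.3 1.7 -1.6 / -1.7 1.4 1.4 / -2.8 2.7 0.3]. Elementwise product with the kernel and sum: -2.3·0.5 + -1.6·2 + 1.4·0.5 + 1.4·2 + -2.8·2 + 2.7·-1.

-9.15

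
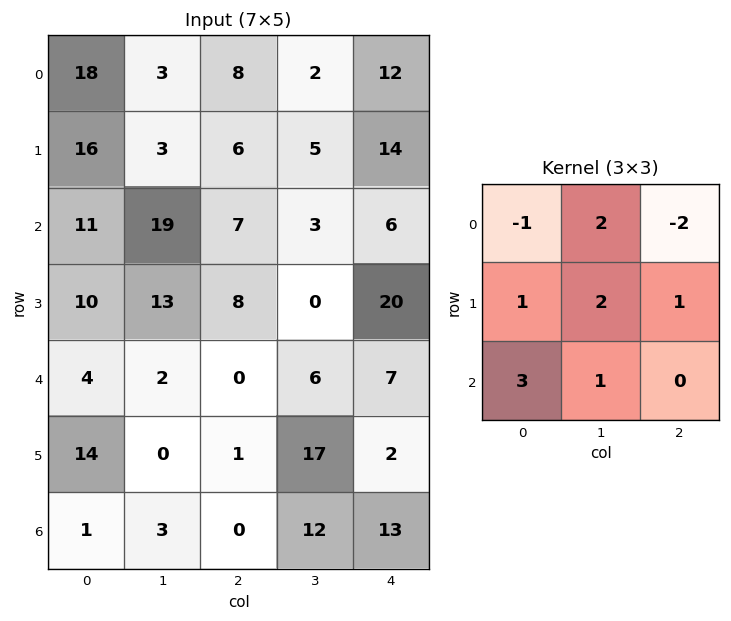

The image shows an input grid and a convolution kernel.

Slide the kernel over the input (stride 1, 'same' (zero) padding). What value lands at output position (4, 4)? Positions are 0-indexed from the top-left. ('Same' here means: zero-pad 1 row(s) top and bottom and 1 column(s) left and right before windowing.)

The receptive field on the zero-padded input at this output position is [0 20 0 / 6 7 0 / 17 2 0]. Elementwise product with the kernel and sum: 0·-1 + 20·2 + 0·-2 + 6·1 + 7·2 + 0·1 + 17·3 + 2·1.

113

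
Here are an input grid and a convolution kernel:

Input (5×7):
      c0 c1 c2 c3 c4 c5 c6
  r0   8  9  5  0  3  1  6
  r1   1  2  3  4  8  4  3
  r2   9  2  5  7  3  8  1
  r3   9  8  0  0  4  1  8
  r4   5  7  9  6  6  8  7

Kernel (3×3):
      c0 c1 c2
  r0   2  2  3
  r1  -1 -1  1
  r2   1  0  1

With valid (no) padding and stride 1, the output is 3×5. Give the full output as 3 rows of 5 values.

63 36 28 16 21
18 30 33 35 35
34 40 52 55 41

Output[0,0]: The receptive field on the input at this output position is [8 9 5 / 1 2 3 / 9 2 5]. Elementwise product with the kernel and sum: 8·2 + 9·2 + 5·3 + 1·-1 + 2·-1 + 3·1 + 9·1 + 5·1.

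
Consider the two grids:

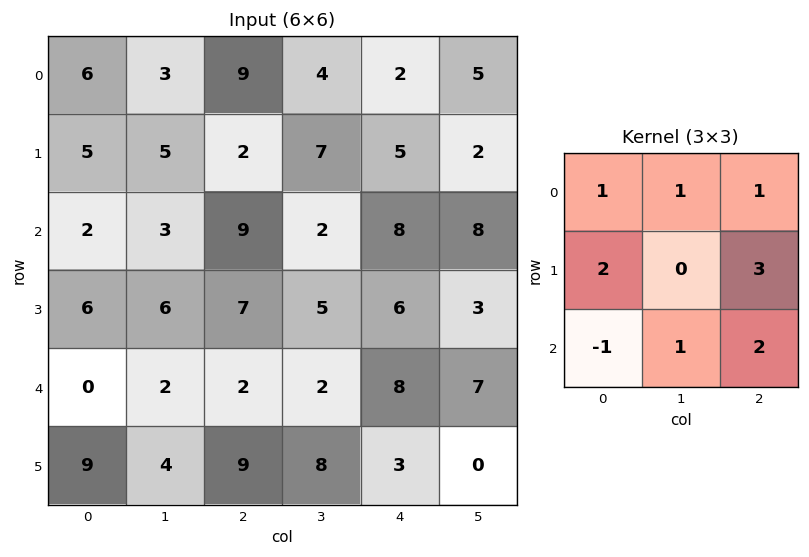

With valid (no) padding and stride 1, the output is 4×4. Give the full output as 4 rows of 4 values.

53 57 43 53
57 37 66 49
53 45 67 57
38 49 51 34

Output[0,0]: The receptive field on the input at this output position is [6 3 9 / 5 5 2 / 2 3 9]. Elementwise product with the kernel and sum: 6·1 + 3·1 + 9·1 + 5·2 + 2·3 + 2·-1 + 3·1 + 9·2.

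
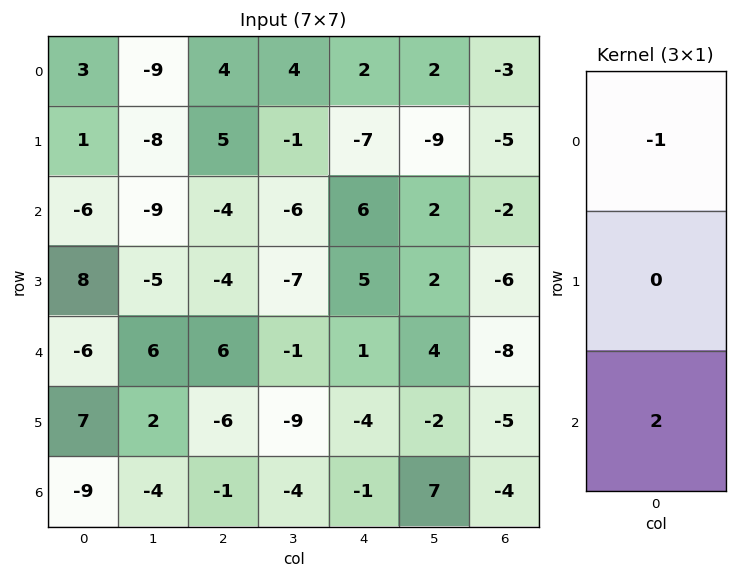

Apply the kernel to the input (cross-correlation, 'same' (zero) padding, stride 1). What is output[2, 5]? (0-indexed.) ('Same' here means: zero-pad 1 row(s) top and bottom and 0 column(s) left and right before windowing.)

The receptive field on the zero-padded input at this output position is [-9 / 2 / 2]. Elementwise product with the kernel and sum: -9·-1 + 2·2.

13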